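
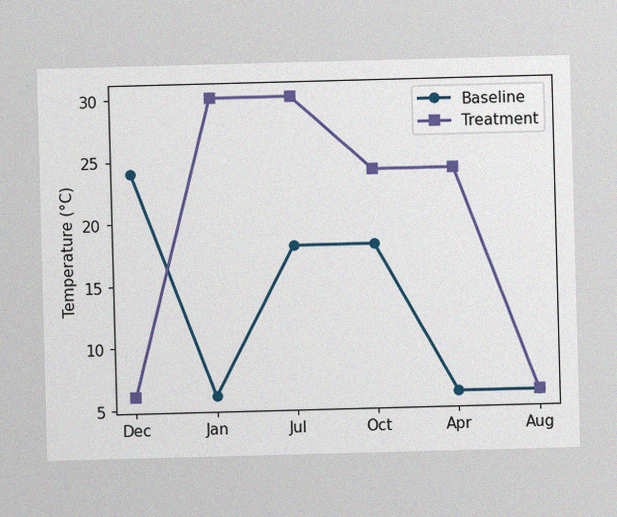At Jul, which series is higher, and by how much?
The image has some photo noise and uneven lighting. At Jul, Treatment sits above the other line by 12°C.

Treatment, by 12°C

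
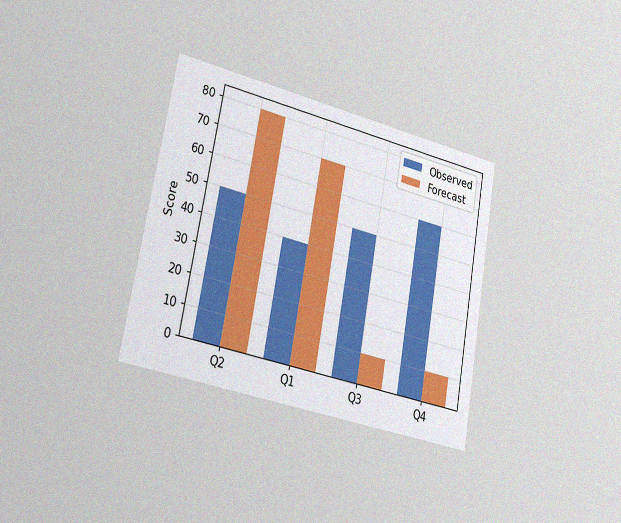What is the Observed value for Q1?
40

The chart is tilted about 10° clockwise and viewed slightly from the left, with some photo noise. The Observed bar at Q1 reaches 40 on the y-axis.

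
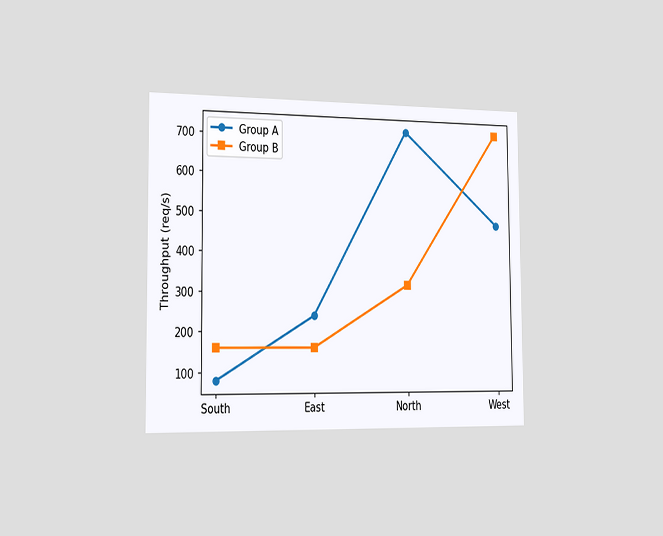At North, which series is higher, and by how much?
The chart is viewed slightly from the left. At North, Group A sits above the other line by 400req/s.

Group A, by 400req/s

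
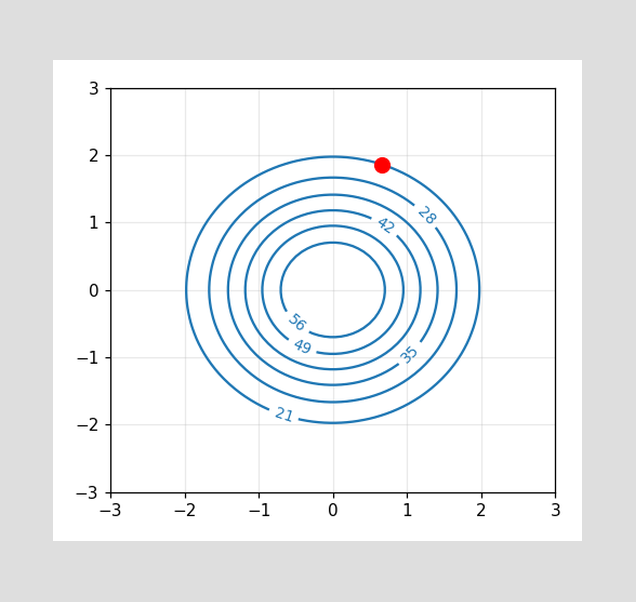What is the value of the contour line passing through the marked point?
The marked point sits on the contour labelled 21.

21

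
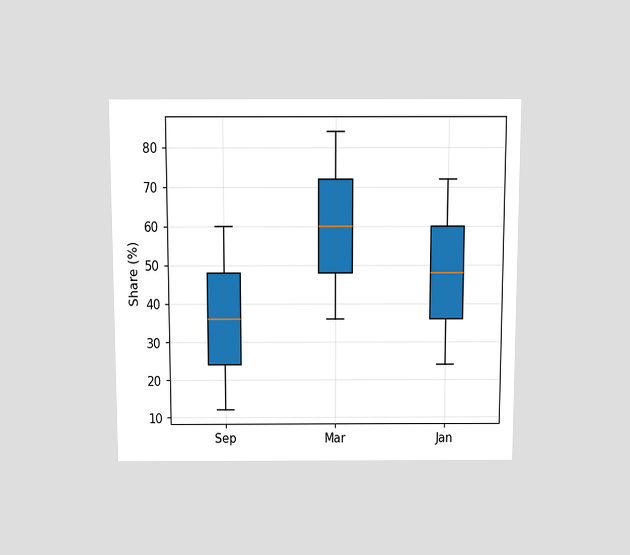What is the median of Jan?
The chart is viewed slightly from above. The median line in the Jan box sits at 48%.

48%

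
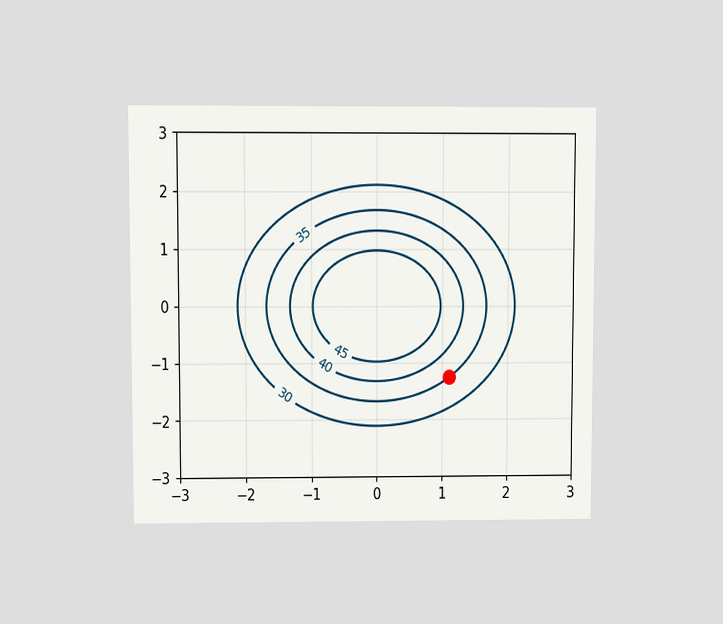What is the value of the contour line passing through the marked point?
35

The chart is viewed at a slight angle. The marked point sits on the contour labelled 35.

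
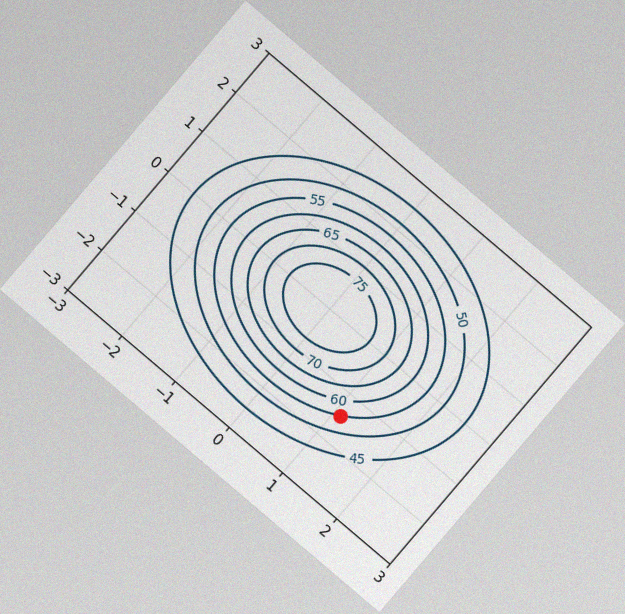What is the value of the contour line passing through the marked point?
55

The chart is tilted about 40° clockwise, with some photo noise. The marked point sits on the contour labelled 55.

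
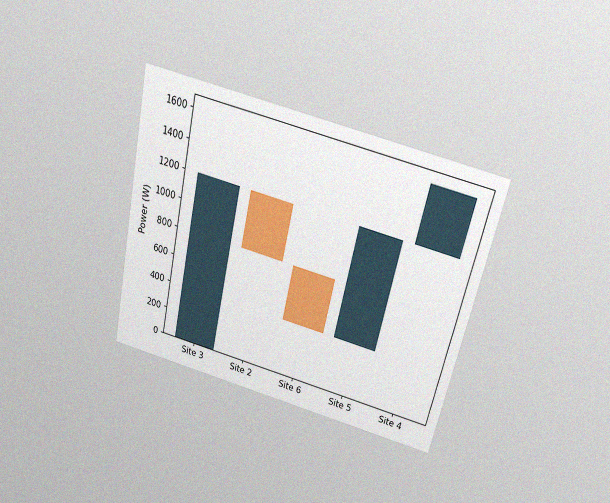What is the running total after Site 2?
800W

The chart is tilted about 13° clockwise and viewed slightly from above, with some photo noise. After Site 2 the running total reaches 800W.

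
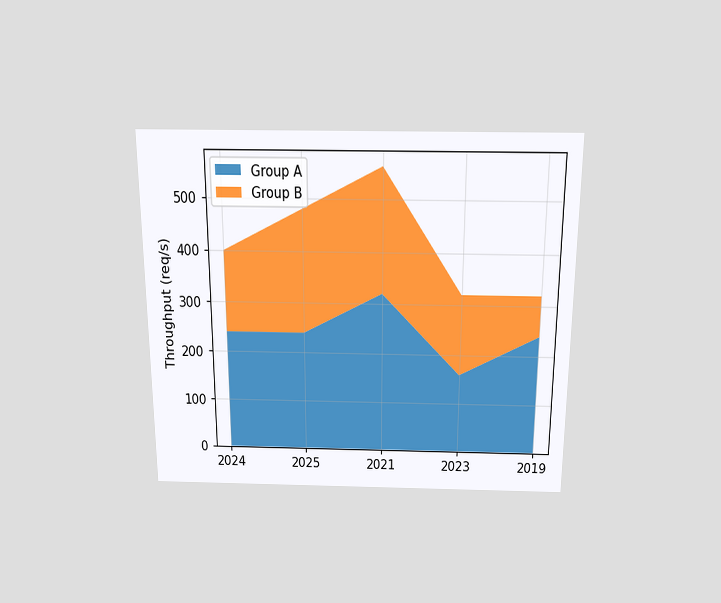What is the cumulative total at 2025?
The chart is viewed slightly from above. The stacked total at 2025 reaches 480req/s.

480req/s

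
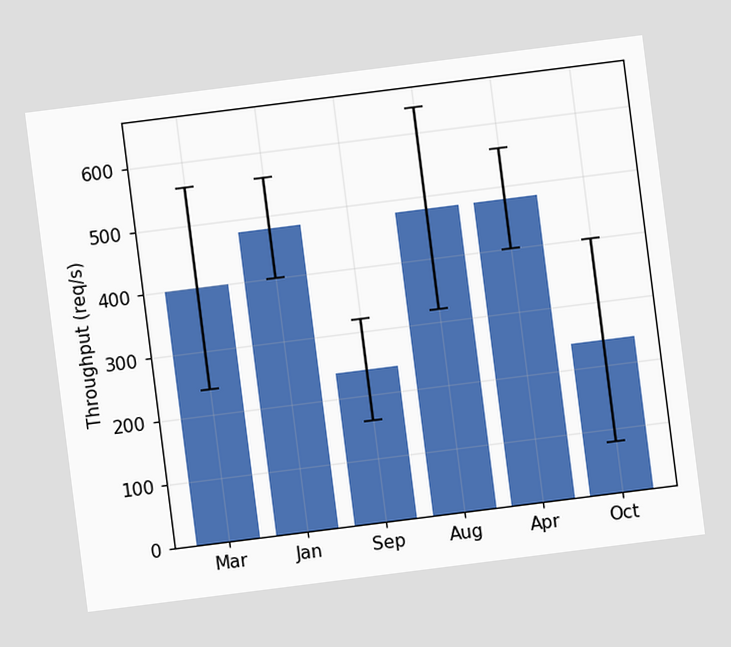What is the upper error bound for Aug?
The chart is tilted about 7° counter-clockwise. The Aug bar's upper whisker reaches 640req/s.

640req/s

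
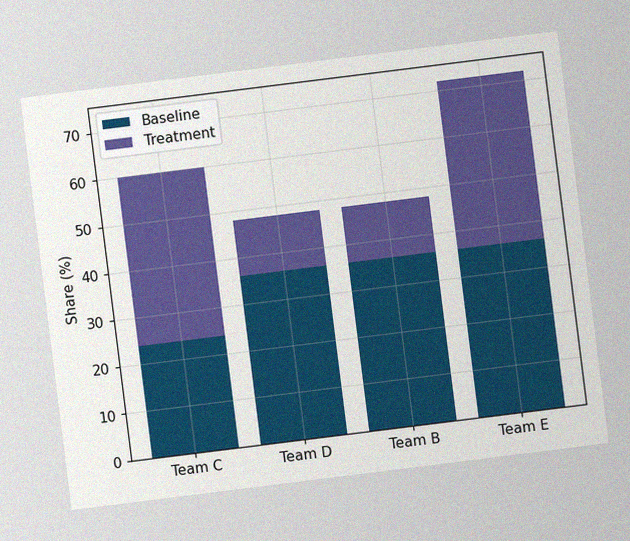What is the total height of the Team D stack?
The chart is tilted about 7° counter-clockwise, with some photo noise. The Team D stack's top reaches 48% on the y-axis.

48%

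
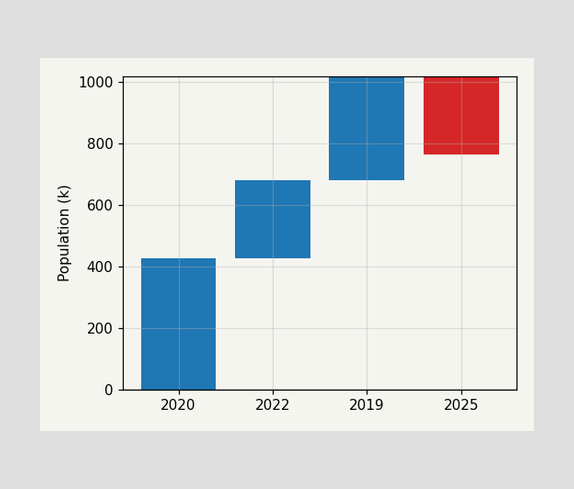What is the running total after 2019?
1020k

After 2019 the running total reaches 1020k.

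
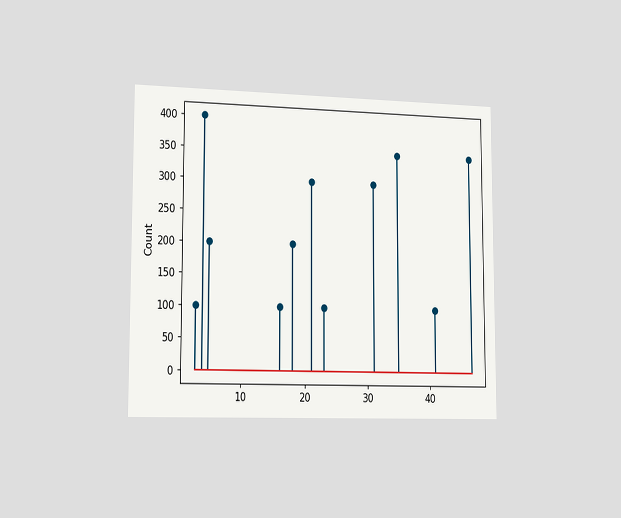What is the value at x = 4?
400

The chart is viewed slightly from the left. The stem at x=4 reaches 400.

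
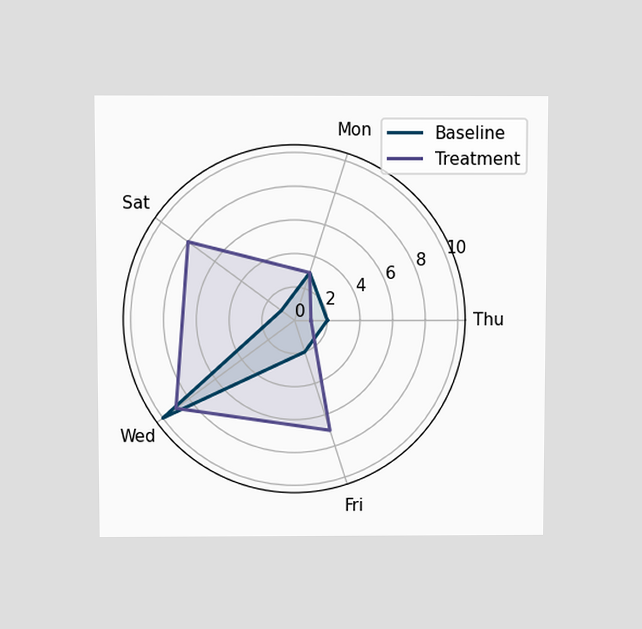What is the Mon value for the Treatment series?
The chart is viewed slightly from above. On the Mon axis, Treatment reaches 3.

3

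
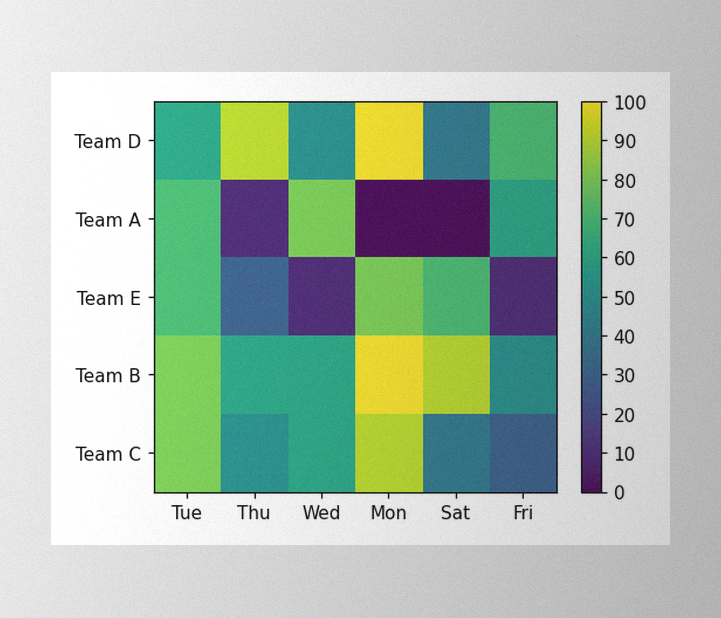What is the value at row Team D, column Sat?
The image has some photo noise and uneven lighting. Matching cell (Team D, Sat) against the colorbar gives 40.

40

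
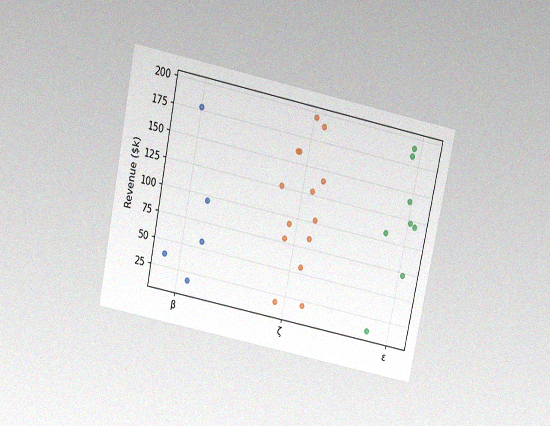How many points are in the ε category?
8

The chart is tilted about 12° clockwise and viewed slightly from above, with some photo noise. Counting the markers in the ε column gives 8.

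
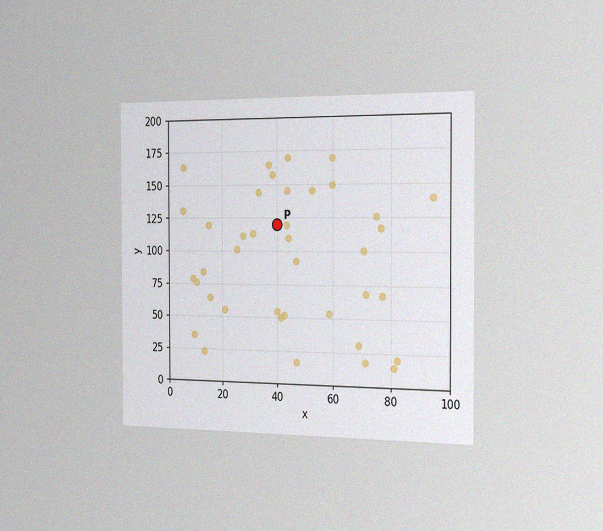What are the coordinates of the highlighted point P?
(40, 120)

The chart is viewed slightly from the right, with some photo noise. Following the gridlines from P to each axis, P sits at (40, 120).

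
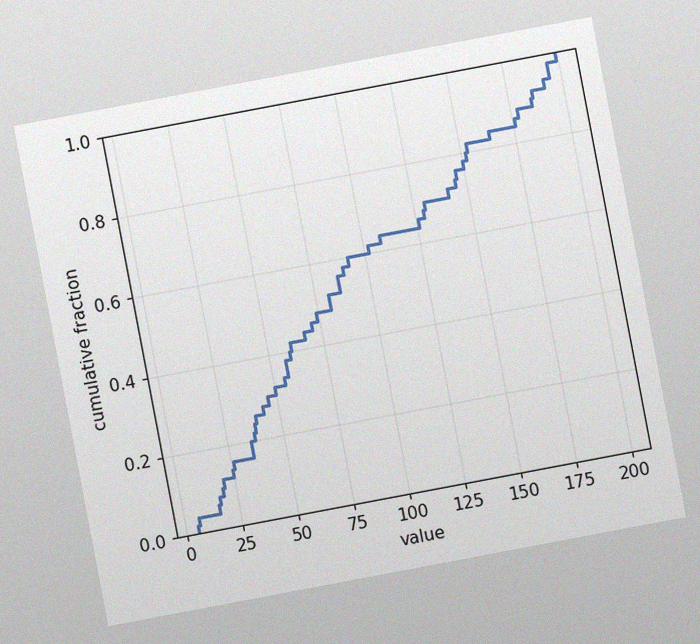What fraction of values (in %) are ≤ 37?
The chart is tilted about 11° counter-clockwise, with some photo noise. At x=37 the ECDF step is at 22%.

22%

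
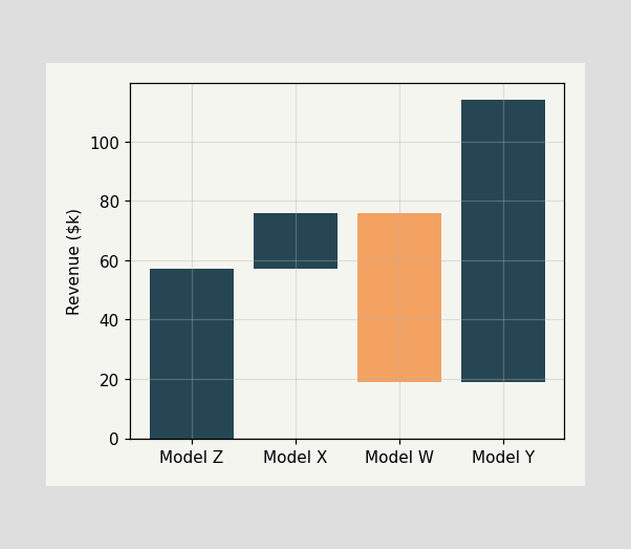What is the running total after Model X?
After Model X the running total reaches $76k.

$76k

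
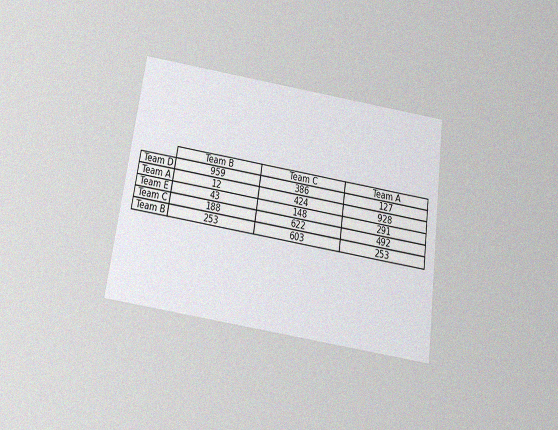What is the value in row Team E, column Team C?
The chart is tilted about 8° clockwise and viewed slightly from below, with some photo noise. The (Team E, Team C) cell reads 148.

148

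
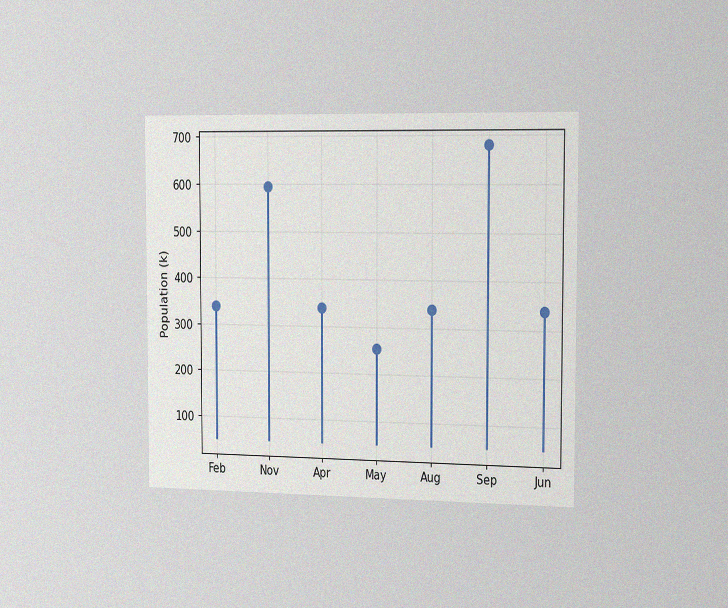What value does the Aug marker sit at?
340k

The chart is viewed slightly from the right, with some photo noise. The Aug marker sits at 340k.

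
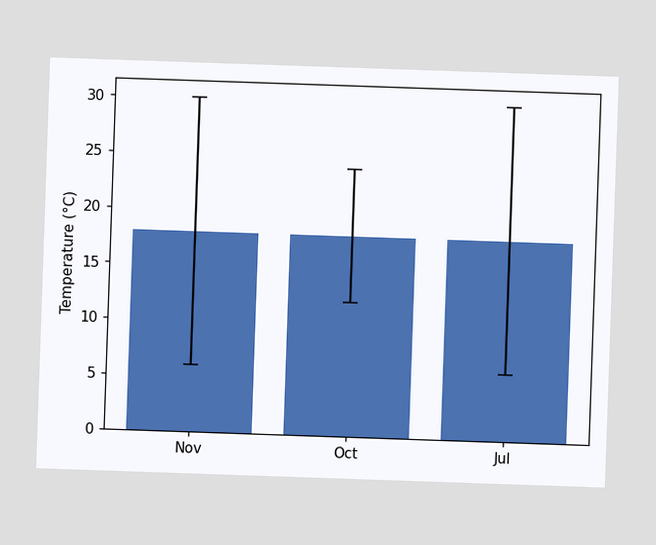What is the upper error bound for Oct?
The Oct bar's upper whisker reaches 24°C.

24°C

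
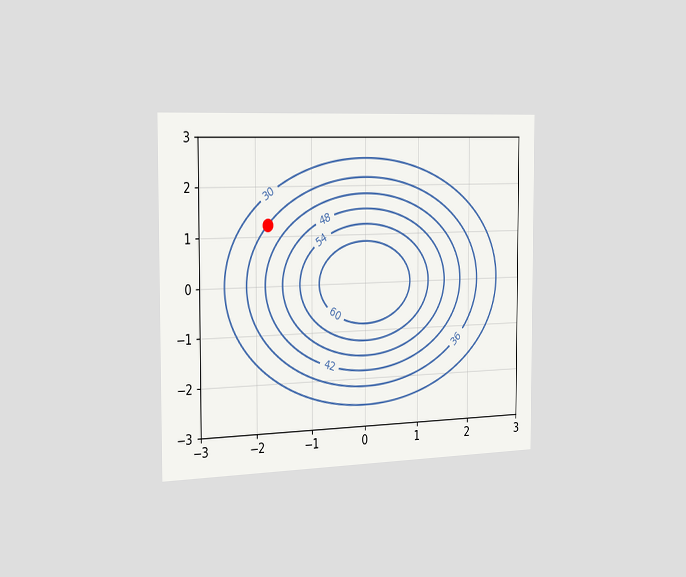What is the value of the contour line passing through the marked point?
36

The chart is viewed slightly from the left. The marked point sits on the contour labelled 36.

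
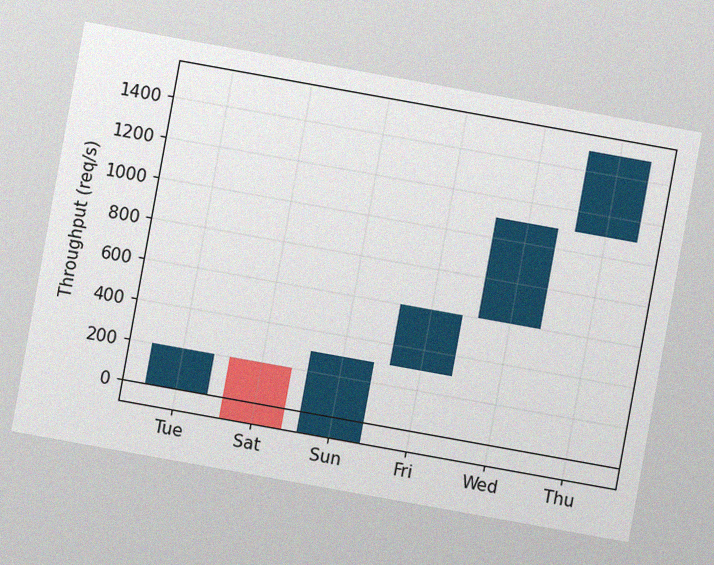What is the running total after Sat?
The chart is tilted about 10° clockwise, with some photo noise. After Sat the running total reaches -100req/s.

-100req/s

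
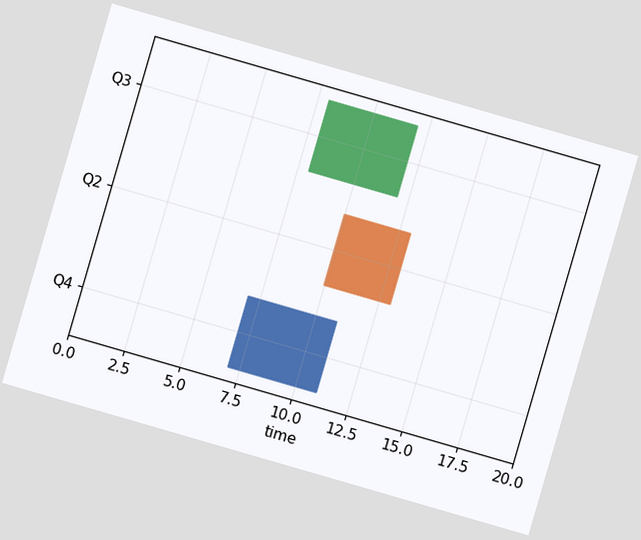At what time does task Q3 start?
The chart is tilted about 16° clockwise. The Q3 bar begins at t=8.

8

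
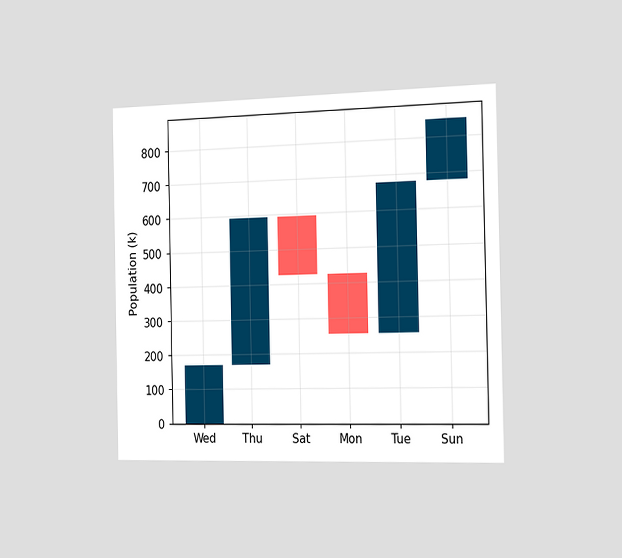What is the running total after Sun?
The chart is viewed slightly from the right. After Sun the running total reaches 850k.

850k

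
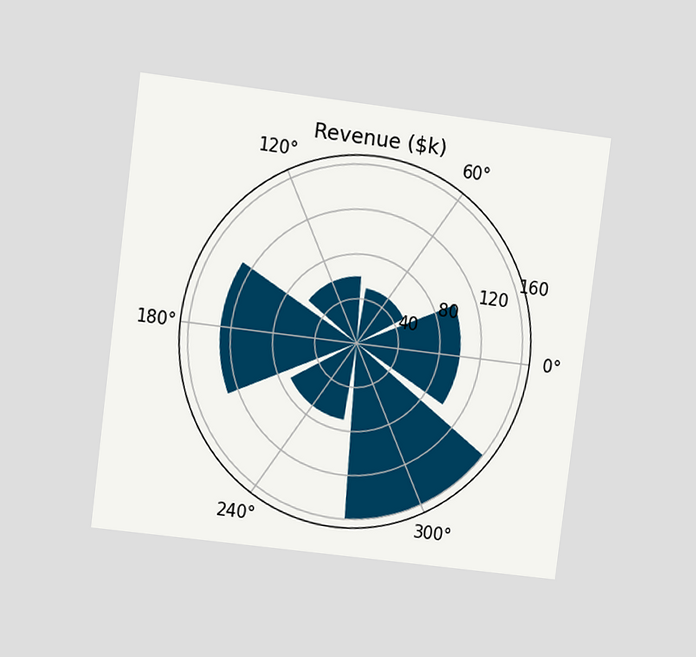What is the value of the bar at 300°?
$160k

The chart is tilted about 7° clockwise and viewed at a slight angle. The bar at 300° reaches $160k on the radial axis.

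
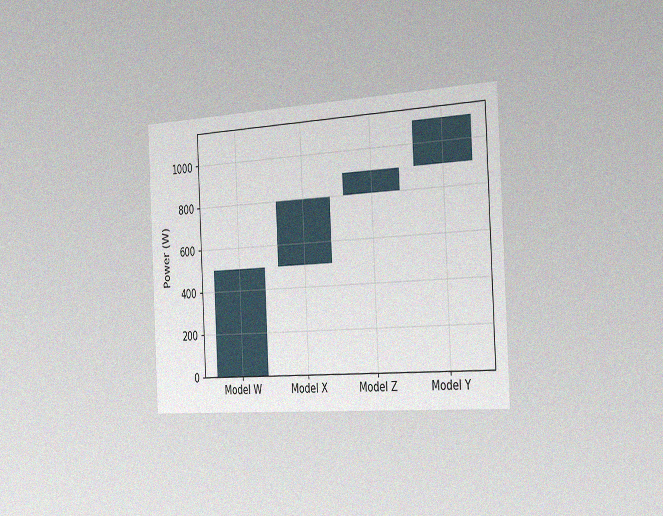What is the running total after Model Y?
1100W

The chart is tilted about 3° counter-clockwise and viewed slightly from the right, with some photo noise. After Model Y the running total reaches 1100W.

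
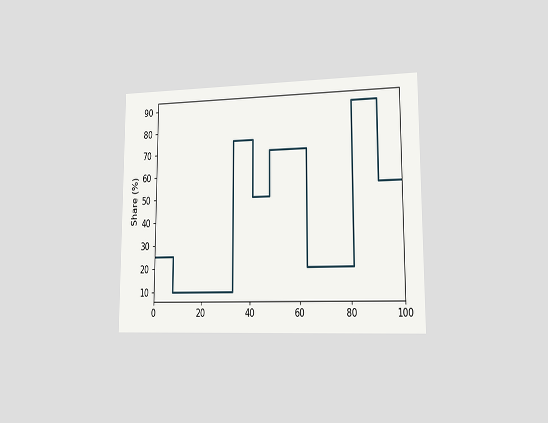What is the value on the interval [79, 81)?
20%

The chart is viewed slightly from the right. On [79, 81) the step sits at 20%.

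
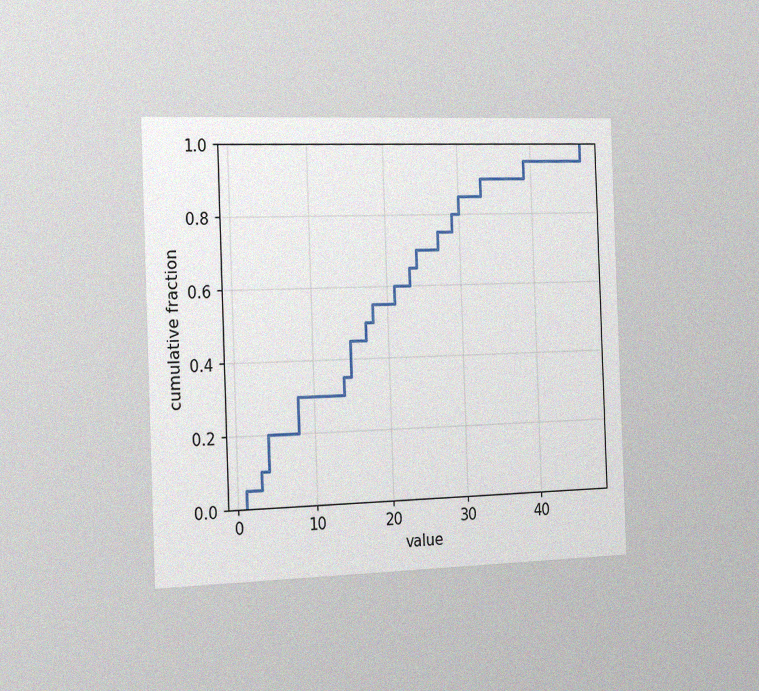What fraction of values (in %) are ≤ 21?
The chart is tilted about 2° counter-clockwise and viewed slightly from the left, with some photo noise. At x=21 the ECDF step is at 60%.

60%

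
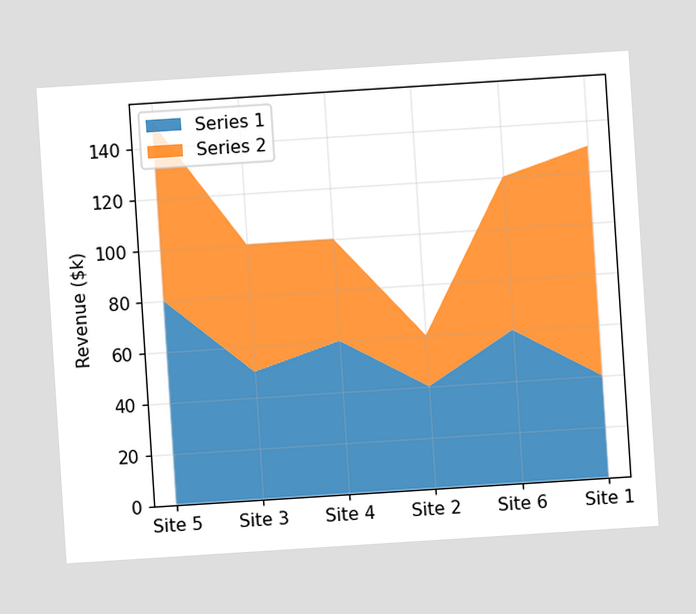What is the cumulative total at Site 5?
$150k

The chart is tilted about 4° counter-clockwise. The stacked total at Site 5 reaches $150k.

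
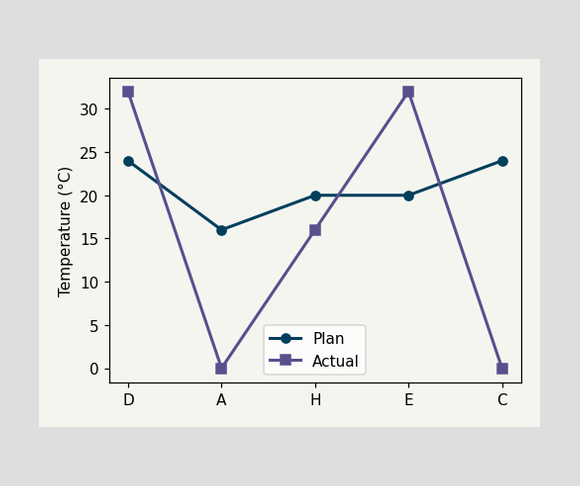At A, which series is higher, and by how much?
Plan, by 16°C

At A, Plan sits above the other line by 16°C.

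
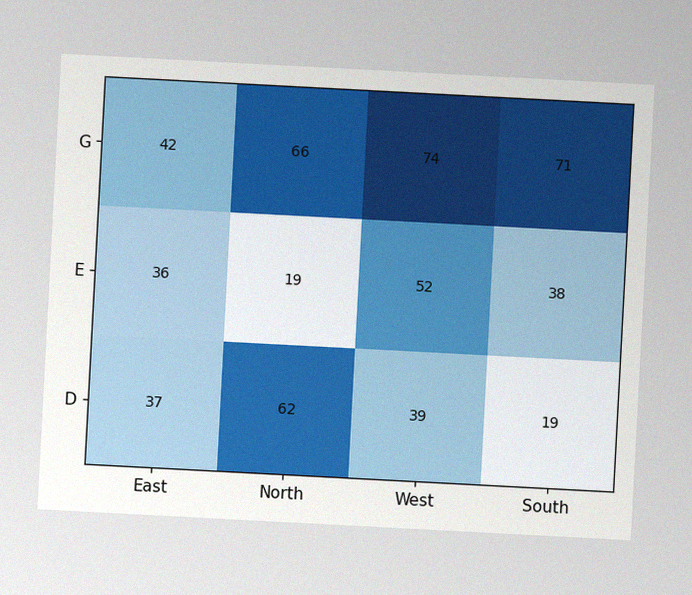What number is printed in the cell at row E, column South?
38

The chart is tilted about 3° clockwise, with some photo noise. The (E, South) cell reads 38.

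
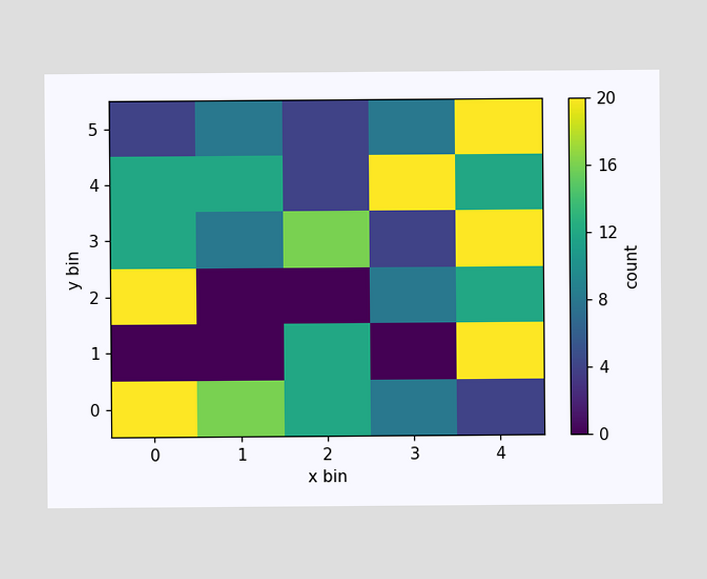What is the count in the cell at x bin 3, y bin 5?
8

Matching the cell (3, 5) against the colorbar gives 8.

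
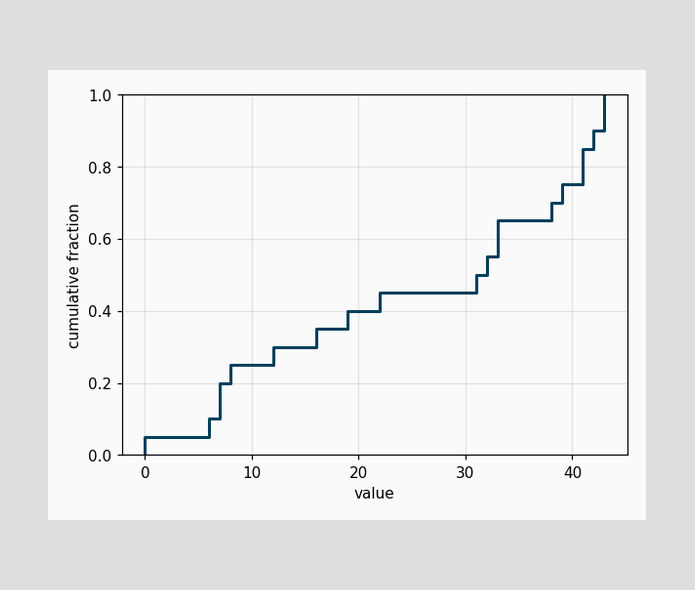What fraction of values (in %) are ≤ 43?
At x=43 the ECDF step is at 100%.

100%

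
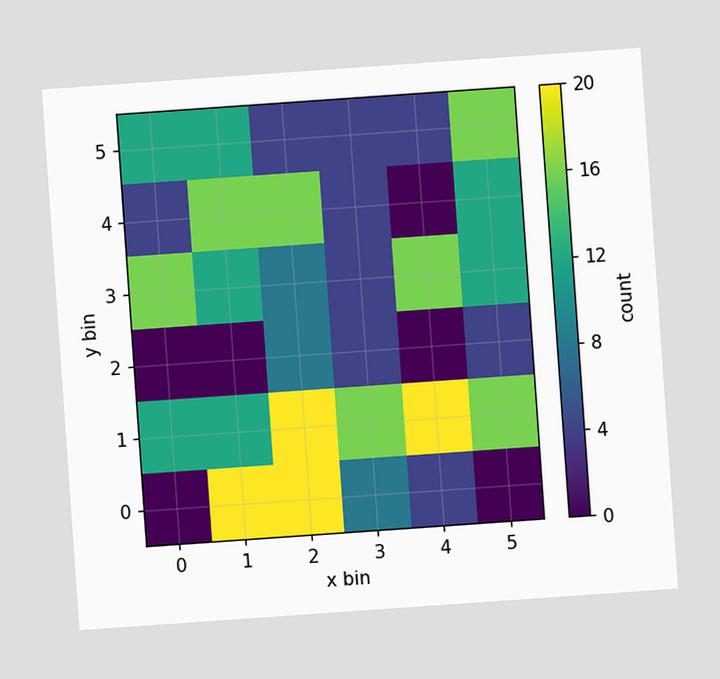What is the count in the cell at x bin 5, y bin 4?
12

The chart is tilted about 4° counter-clockwise. Matching the cell (5, 4) against the colorbar gives 12.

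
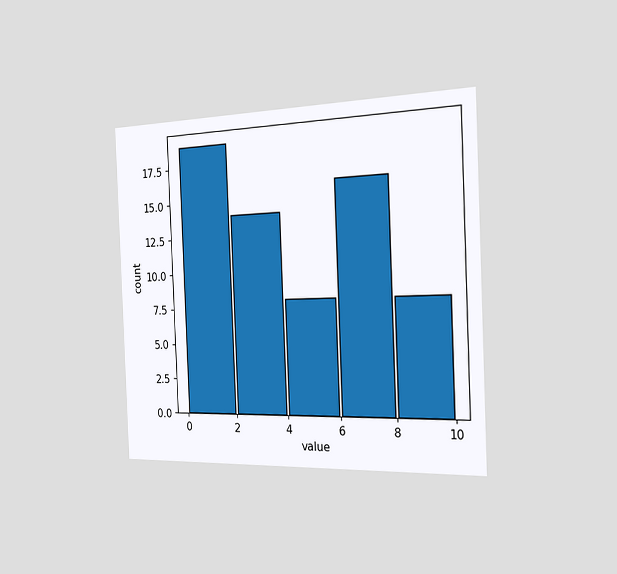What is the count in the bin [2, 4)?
The chart is tilted about 2° counter-clockwise and viewed slightly from the right. The [2, 4) bin has height 14.

14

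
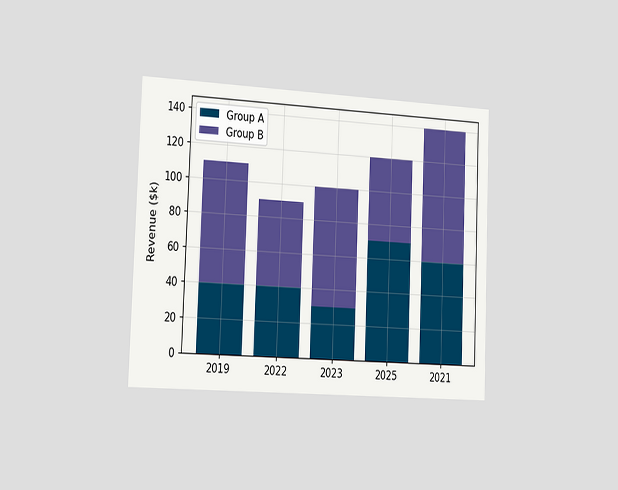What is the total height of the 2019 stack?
$110k

The chart is tilted about 2° clockwise and viewed slightly from the left. The 2019 stack's top reaches $110k on the y-axis.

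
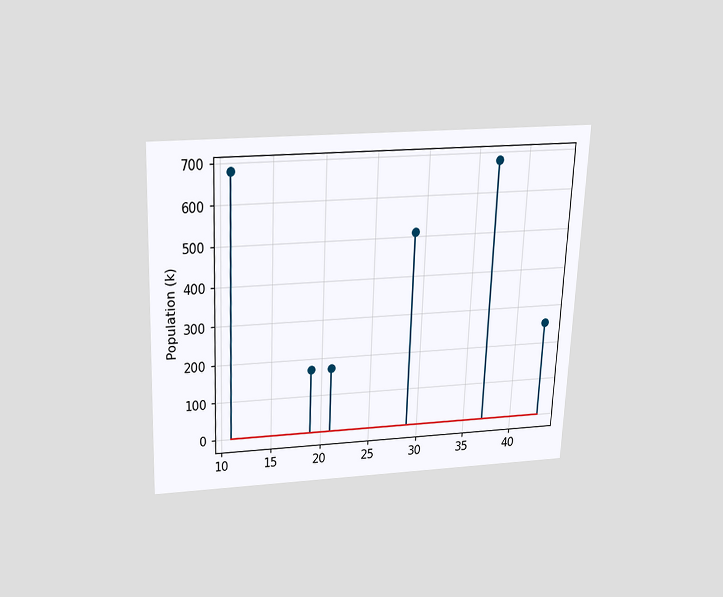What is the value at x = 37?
The chart is tilted about 2° clockwise and viewed slightly from above. The stem at x=37 reaches 680k.

680k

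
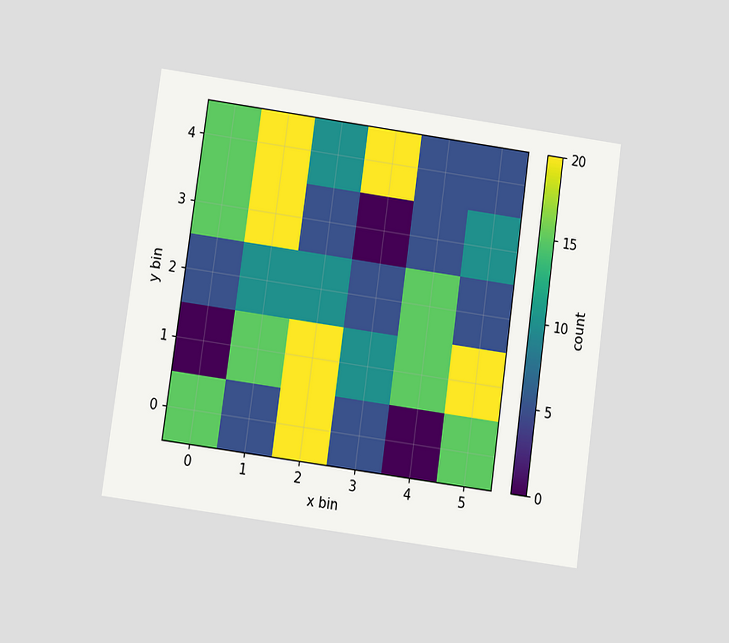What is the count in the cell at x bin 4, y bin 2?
15

The chart is tilted about 8° clockwise and viewed at a slight angle. Matching the cell (4, 2) against the colorbar gives 15.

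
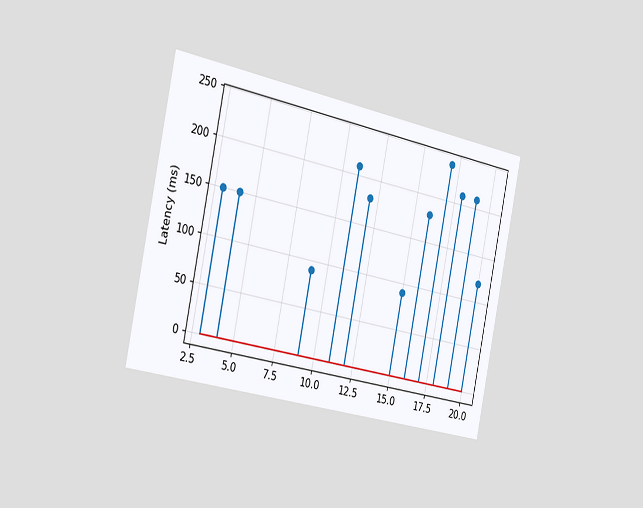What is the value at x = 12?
180ms

The chart is tilted about 12° clockwise and viewed slightly from the left. The stem at x=12 reaches 180ms.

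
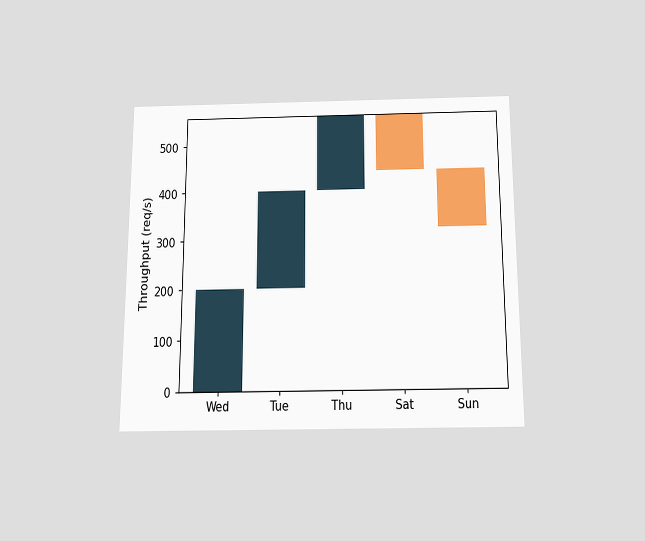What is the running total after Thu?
The chart is viewed slightly from below. After Thu the running total reaches 560req/s.

560req/s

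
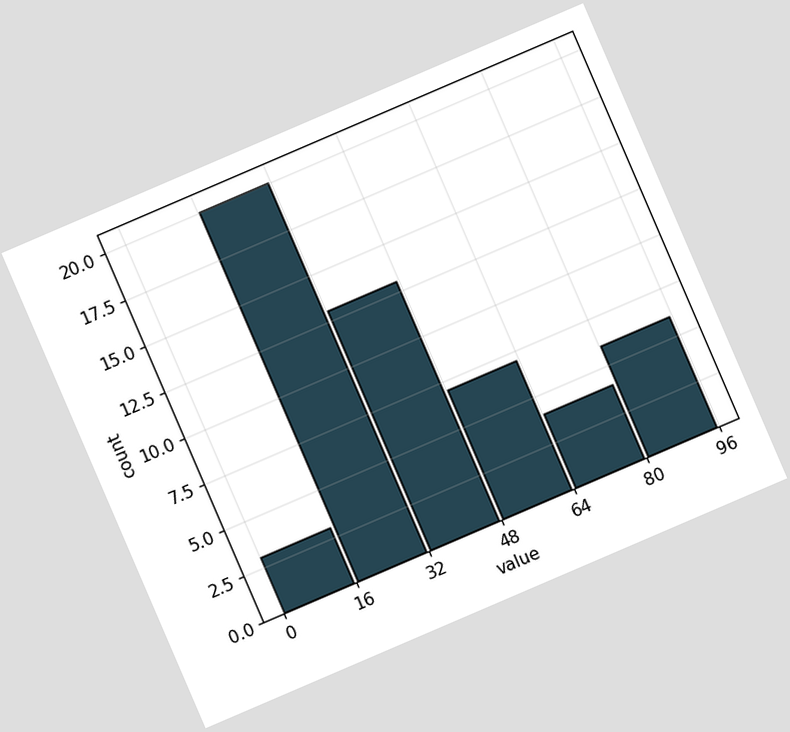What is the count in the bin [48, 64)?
The chart is tilted about 23° counter-clockwise. The [48, 64) bin has height 7.

7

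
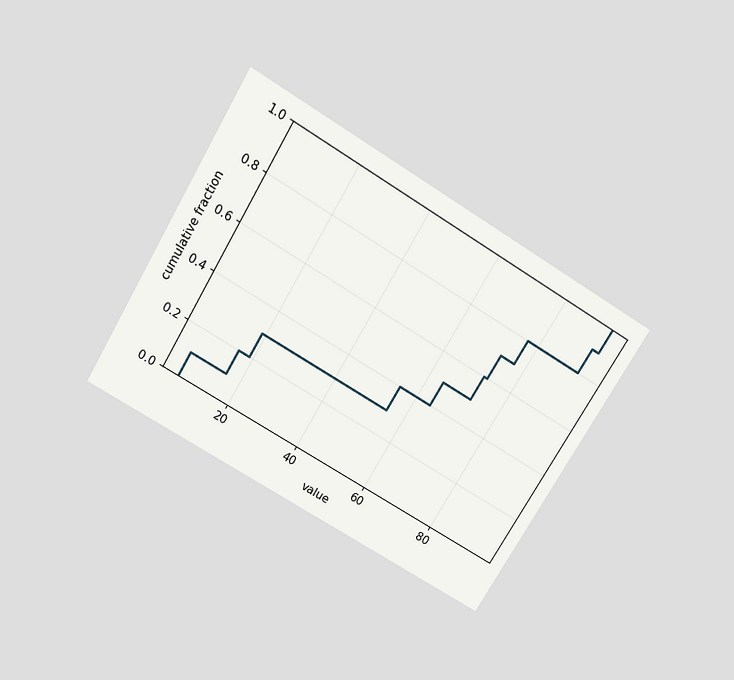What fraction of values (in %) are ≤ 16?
The chart is tilted about 31° clockwise and viewed slightly from above. At x=16 the ECDF step is at 20%.

20%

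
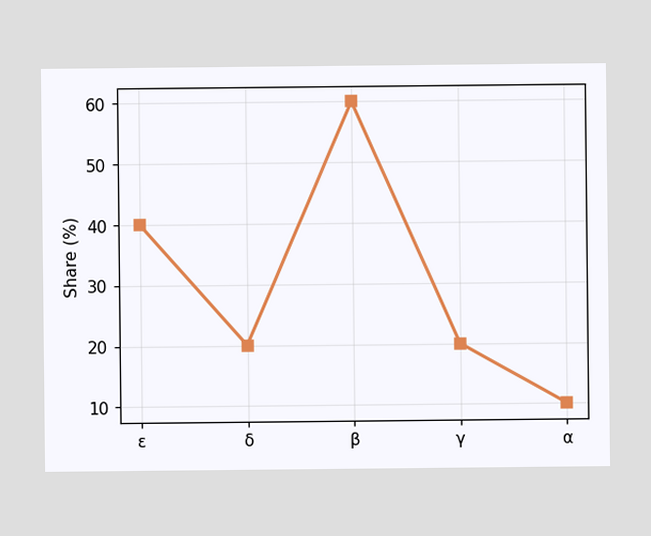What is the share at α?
At α, the line is at 10%.

10%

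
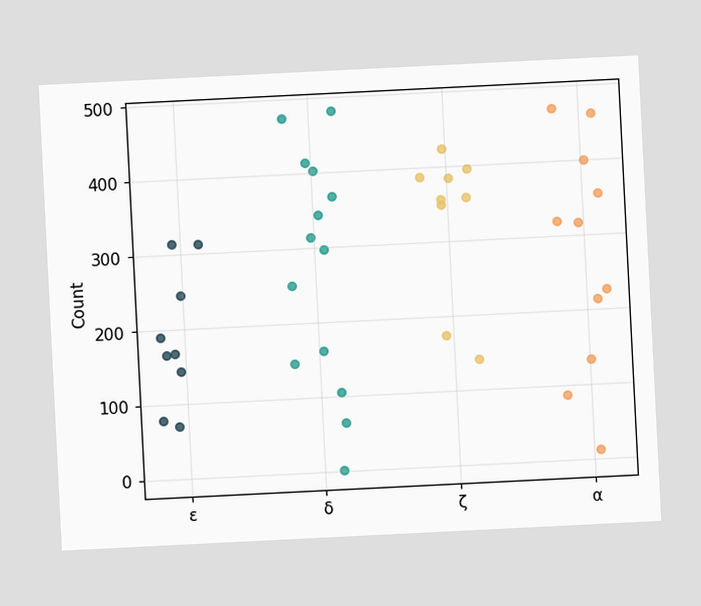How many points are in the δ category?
14

The chart is tilted about 3° counter-clockwise. Counting the markers in the δ column gives 14.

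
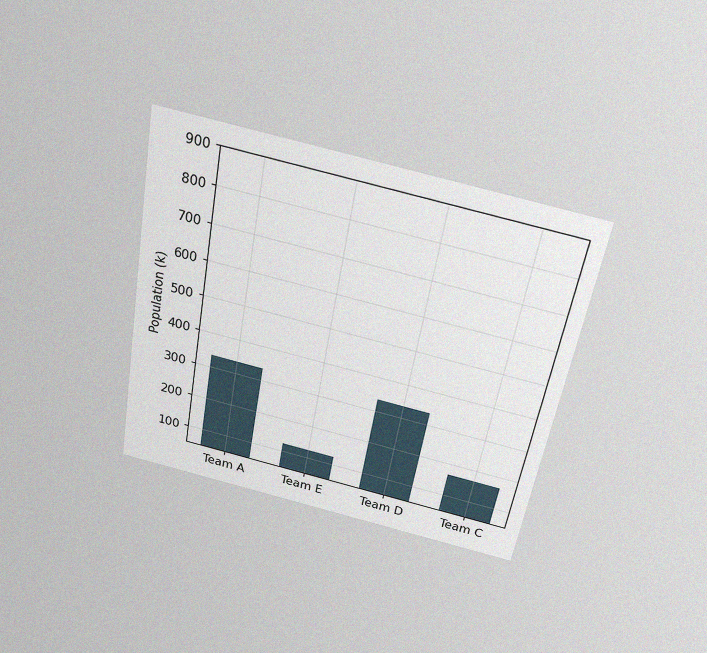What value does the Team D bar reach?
336k

The chart is tilted about 10° clockwise and viewed slightly from above, with some photo noise. Reading along the chart's y-axis, the Team D bar reaches 336k.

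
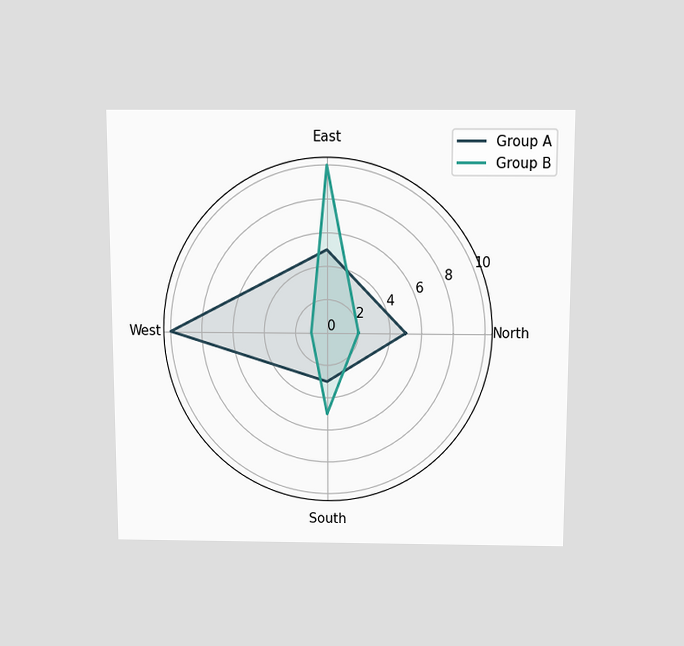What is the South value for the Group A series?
The chart is viewed slightly from above. On the South axis, Group A reaches 3.

3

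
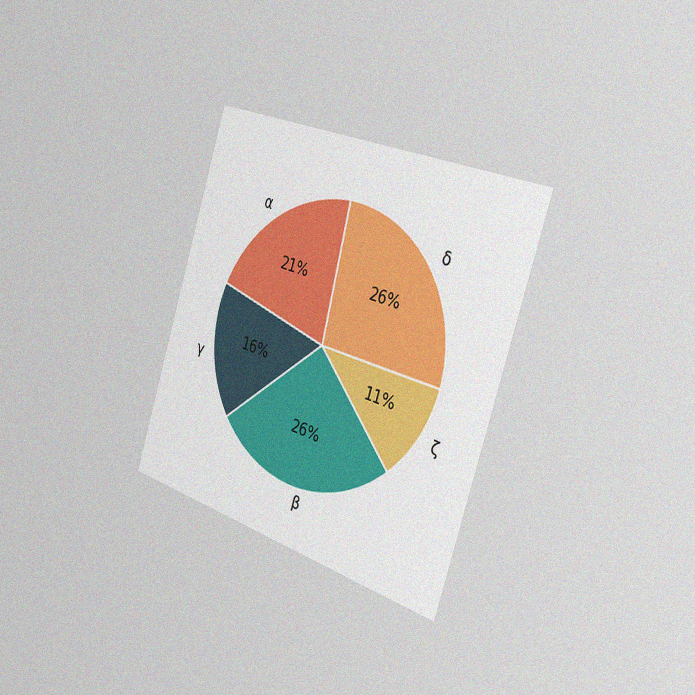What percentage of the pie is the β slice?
26%

The chart is tilted about 18° clockwise and viewed slightly from the right, with some photo noise. The β slice takes up 26% of the pie.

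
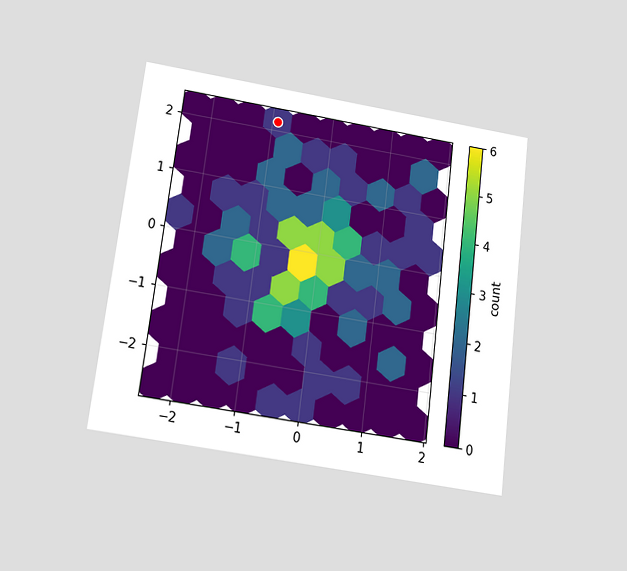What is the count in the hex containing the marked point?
1

The chart is tilted about 7° clockwise and viewed slightly from below. The marked hex reads 1 on the colorbar.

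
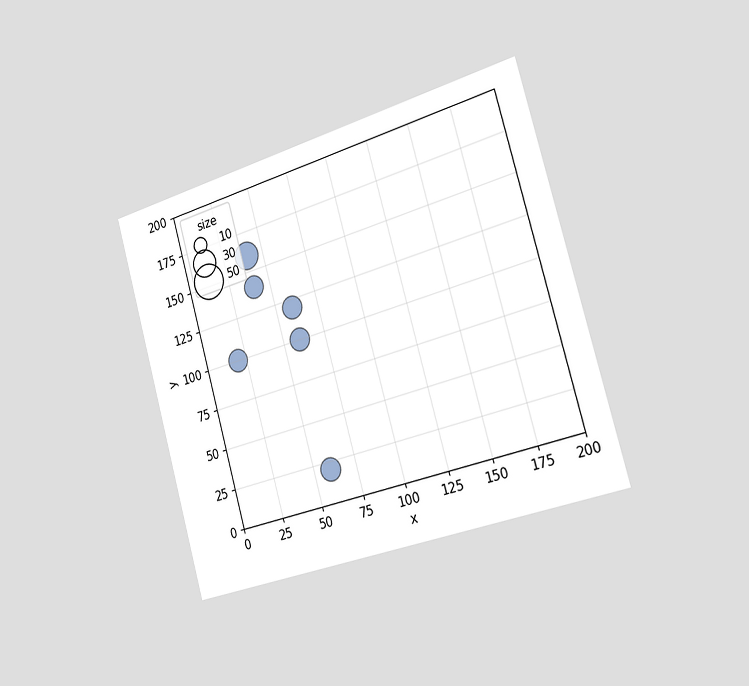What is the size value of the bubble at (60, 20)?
The chart is tilted about 16° counter-clockwise and viewed slightly from the right. Matching the bubble at (60, 20) against the size legend gives 20.

20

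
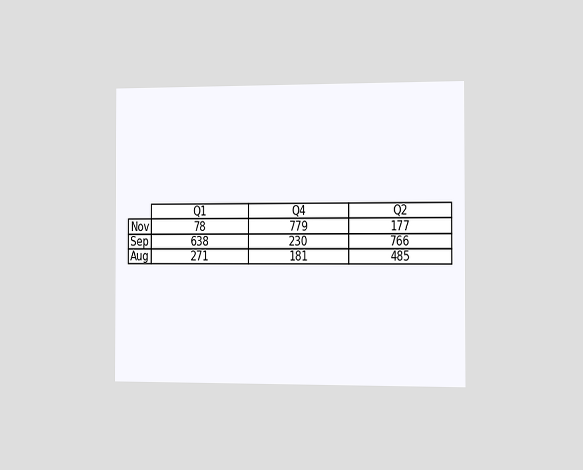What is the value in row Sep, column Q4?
230

The chart is viewed slightly from the right. The (Sep, Q4) cell reads 230.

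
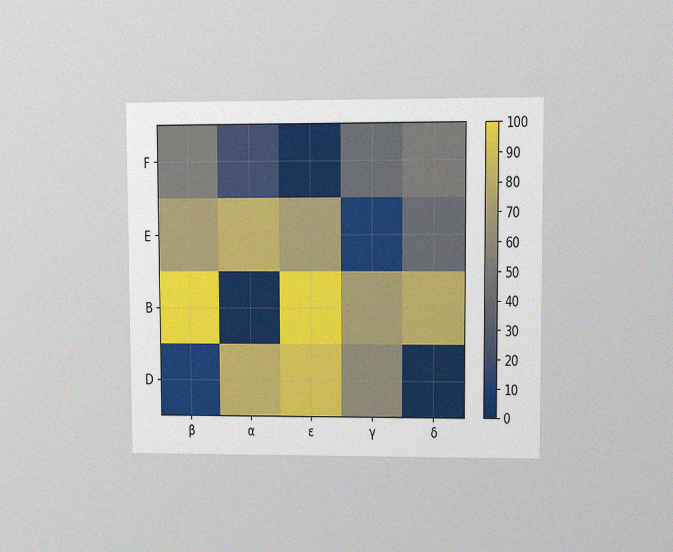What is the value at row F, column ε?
The chart is viewed at a slight angle, with some photo noise. Matching cell (F, ε) against the colorbar gives 0.

0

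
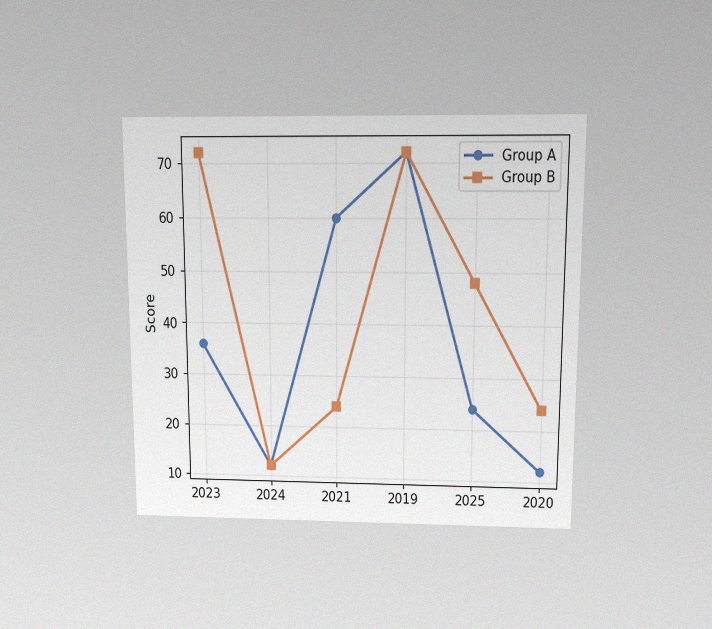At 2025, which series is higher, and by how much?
Group B, by 24

The chart is viewed slightly from above, with some photo noise. At 2025, Group B sits above the other line by 24.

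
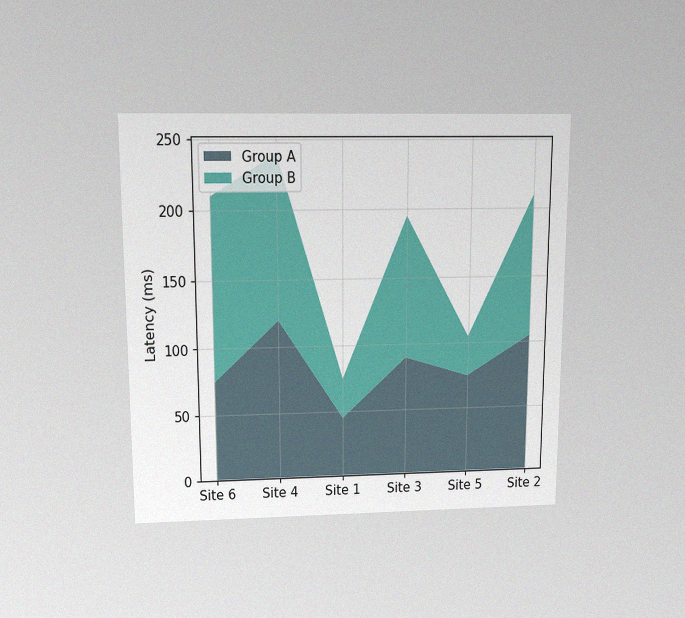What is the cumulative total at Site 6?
210ms

The chart is viewed slightly from above, with some photo noise. The stacked total at Site 6 reaches 210ms.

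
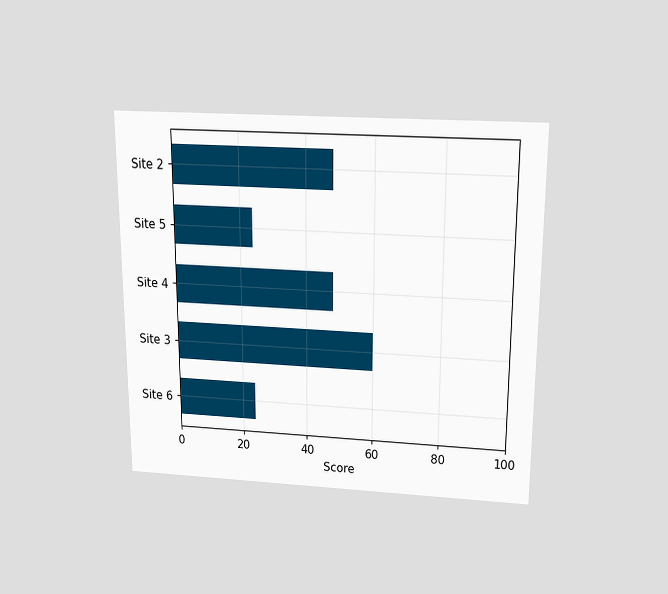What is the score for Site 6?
24

The chart is viewed slightly from above. Reading along the chart's x-axis, the Site 6 bar reaches 24.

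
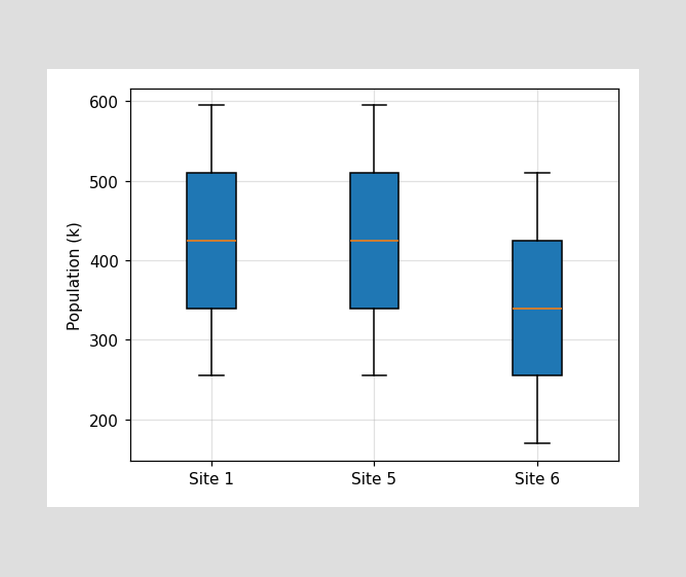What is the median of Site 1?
425k

The median line in the Site 1 box sits at 425k.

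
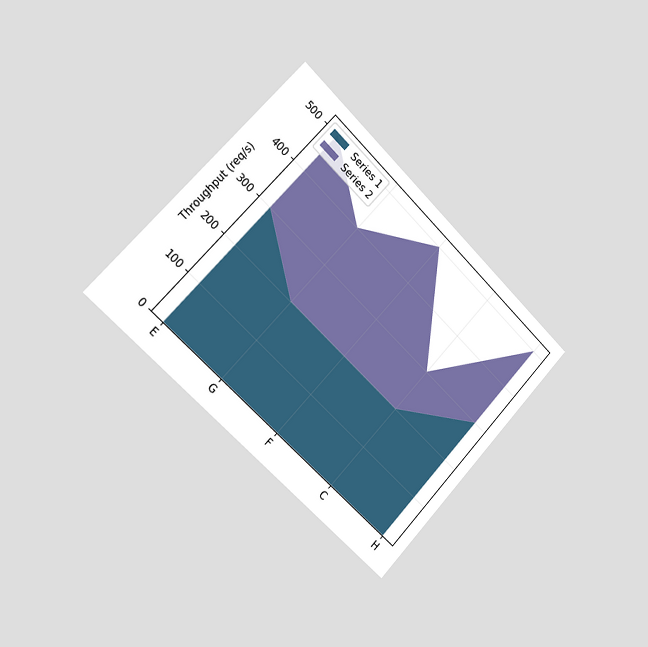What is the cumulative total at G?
The chart is tilted about 44° clockwise and viewed slightly from the left. The stacked total at G reaches 400req/s.

400req/s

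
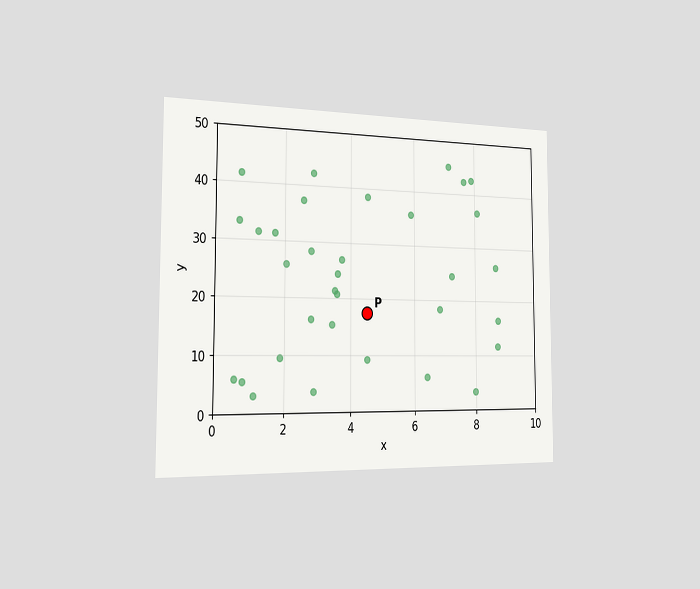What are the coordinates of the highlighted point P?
(4.5, 17.5)

The chart is viewed slightly from the left. Following the gridlines from P to each axis, P sits at (4.5, 17.5).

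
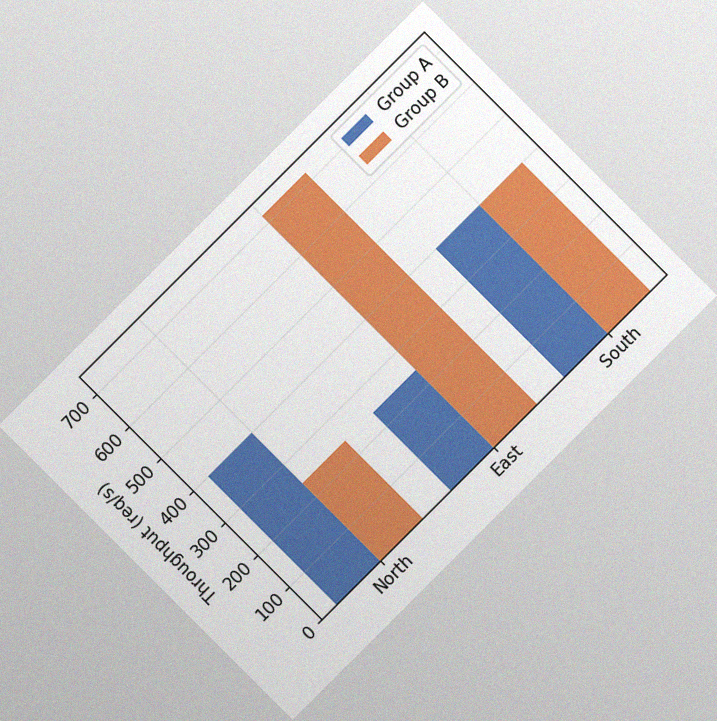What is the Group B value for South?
400req/s

The chart is tilted about 45° counter-clockwise, with some photo noise. The Group B bar at South reaches 400req/s on the y-axis.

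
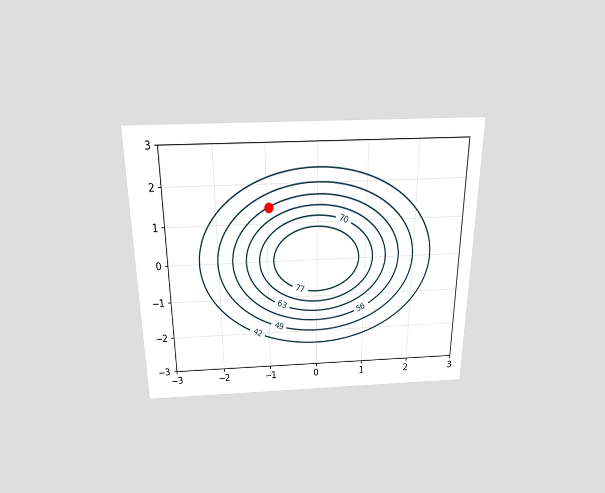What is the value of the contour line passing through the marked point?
56

The chart is viewed slightly from above. The marked point sits on the contour labelled 56.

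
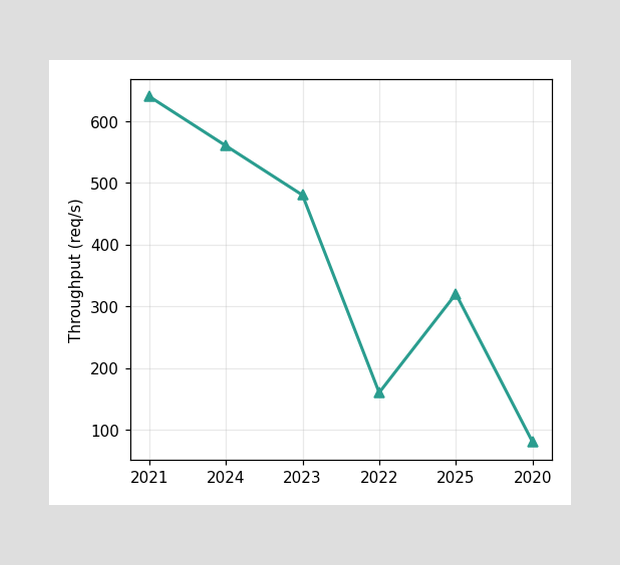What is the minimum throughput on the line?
The lowest point is at 2020, and reading across to the y-axis gives 80req/s.

80req/s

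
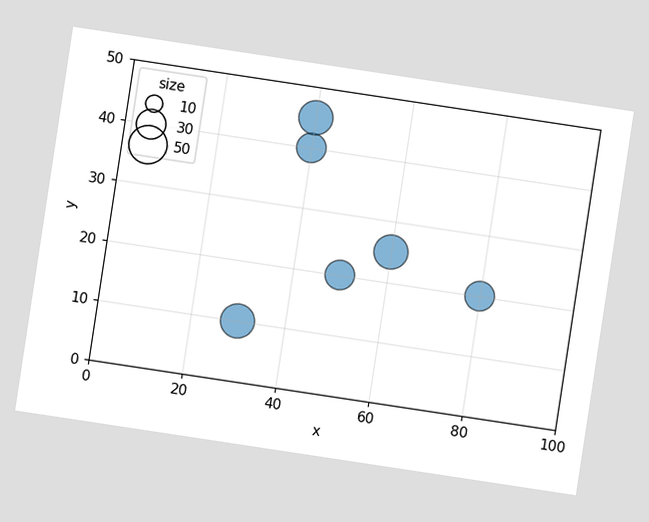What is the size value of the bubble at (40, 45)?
The chart is tilted about 9° clockwise. Matching the bubble at (40, 45) against the size legend gives 40.

40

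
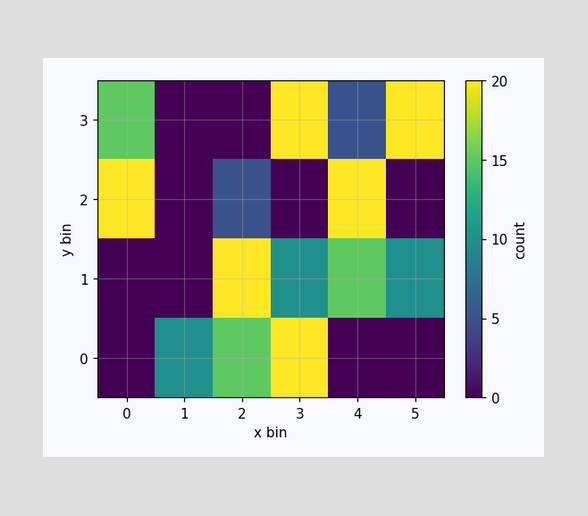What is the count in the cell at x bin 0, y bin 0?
Matching the cell (0, 0) against the colorbar gives 0.

0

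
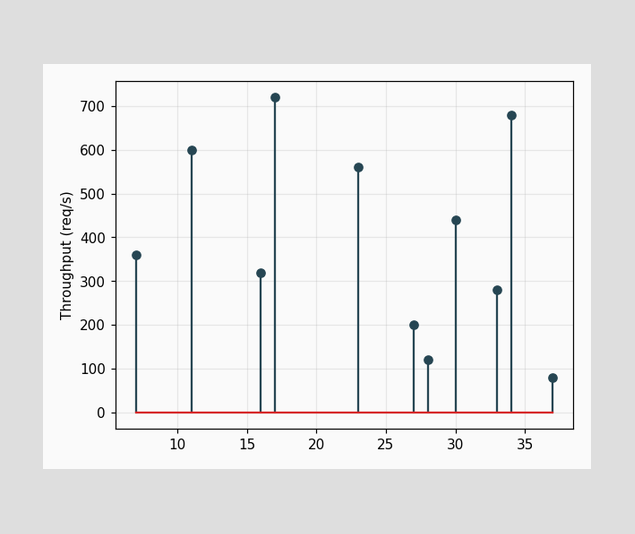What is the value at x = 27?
200req/s

The stem at x=27 reaches 200req/s.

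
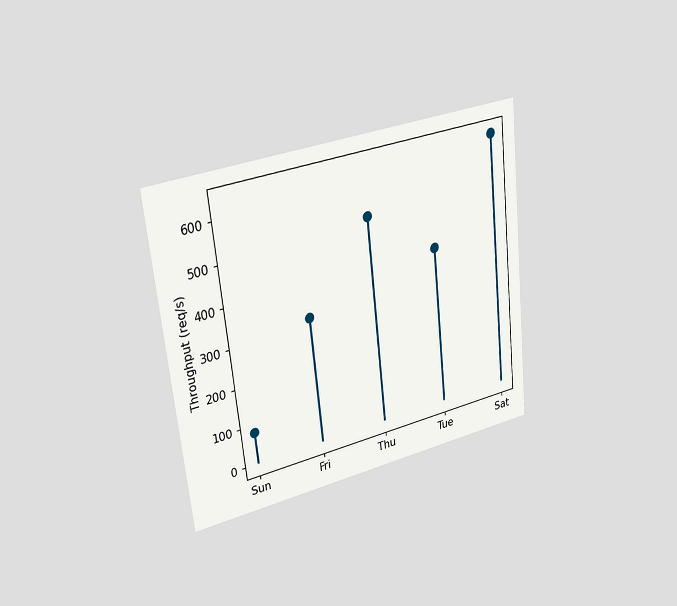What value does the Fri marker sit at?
320req/s

The chart is tilted about 6° counter-clockwise and viewed slightly from the left. The Fri marker sits at 320req/s.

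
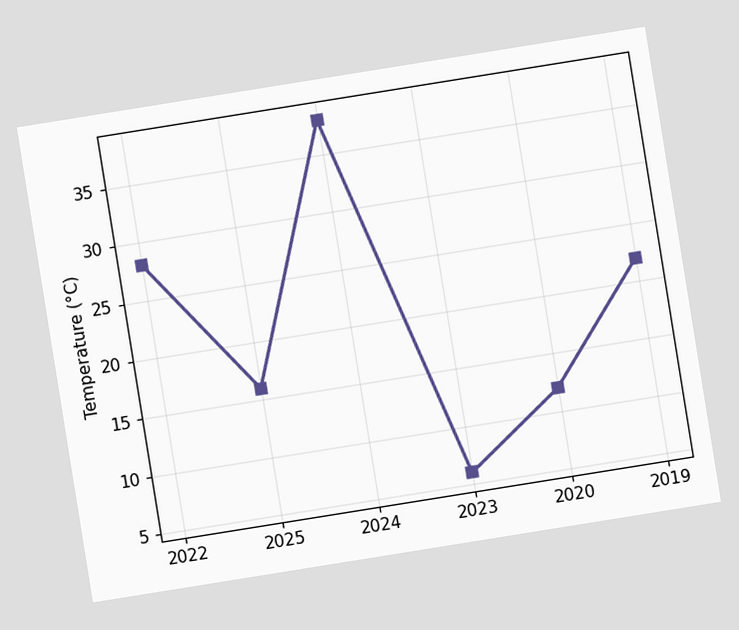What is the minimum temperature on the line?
6°C

The chart is tilted about 9° counter-clockwise. The lowest point is at 2023, and reading across to the y-axis gives 6°C.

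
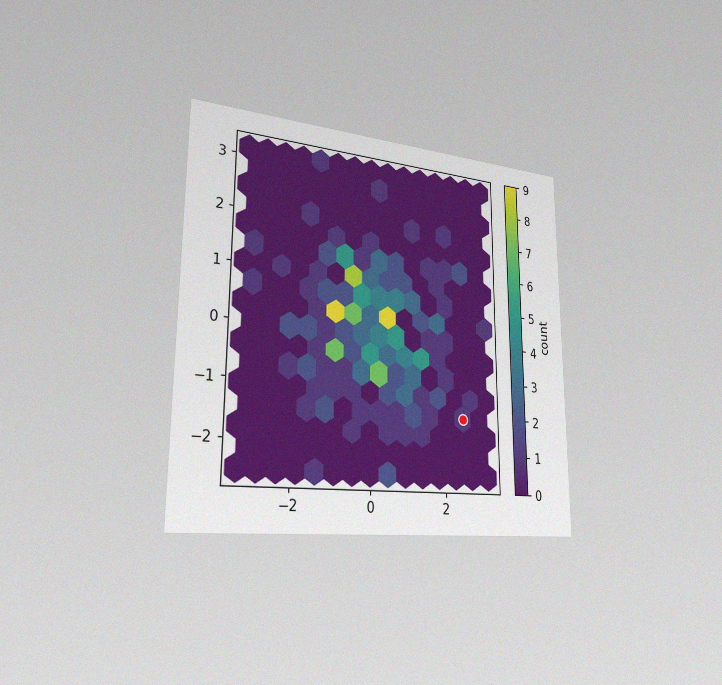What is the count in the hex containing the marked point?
The chart is viewed slightly from the left, with some photo noise. The marked hex reads 1 on the colorbar.

1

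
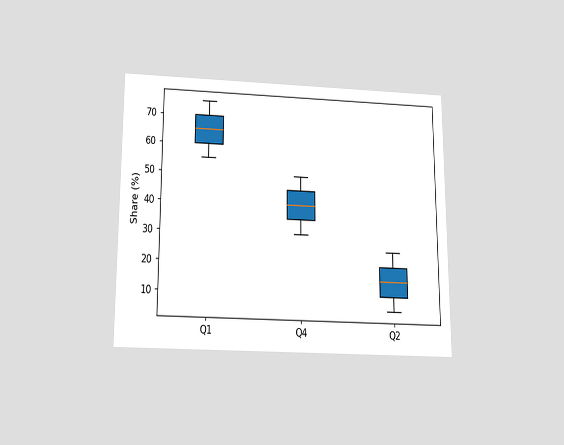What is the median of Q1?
The chart is viewed slightly from below. The median line in the Q1 box sits at 65%.

65%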